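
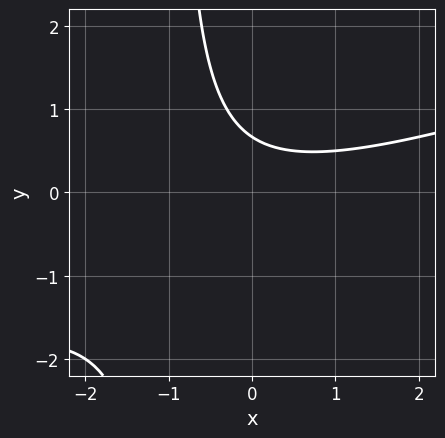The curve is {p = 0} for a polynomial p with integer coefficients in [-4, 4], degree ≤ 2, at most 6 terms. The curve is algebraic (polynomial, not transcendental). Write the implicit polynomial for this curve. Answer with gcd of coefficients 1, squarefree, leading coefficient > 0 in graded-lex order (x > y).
x^2 - 3*x*y - 3*y + 2

Degree: no degree-1 curve has this shape, so deg p = 2.
Checking where it meets the axes: no x-intercept at any integer in the box.
The integer polynomial consistent with all of this is the stated p.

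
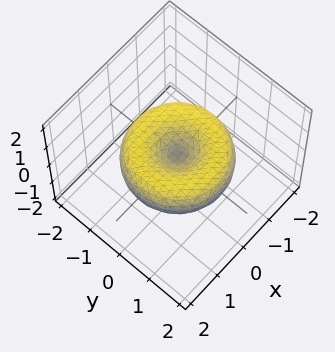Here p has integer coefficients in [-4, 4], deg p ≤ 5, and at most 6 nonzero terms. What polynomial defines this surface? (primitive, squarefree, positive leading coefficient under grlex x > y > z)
x^4 + 2*x^2*y^2 + y^4 - 2*x^2 - 2*y^2 + 3*z^2

1. deg p = 4.
2. Symmetry: the z-axis is an axis of rotation, so x and y enter only as x² + y².
3. Reading off the gridlines: a circular section at z = 0 has radius between 1 and 2; it crosses the z-axis at the gridline z = 0; it meets the y-axis at y = 0 (among the integer gridlines); it meets the x-axis at x = 0 (among the integer gridlines).
4. The integer polynomial consistent with all of this is the stated p.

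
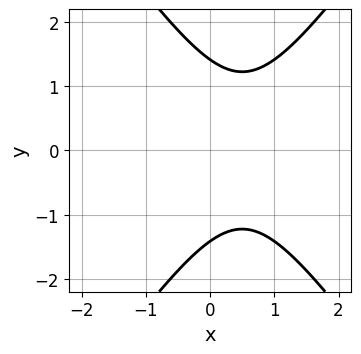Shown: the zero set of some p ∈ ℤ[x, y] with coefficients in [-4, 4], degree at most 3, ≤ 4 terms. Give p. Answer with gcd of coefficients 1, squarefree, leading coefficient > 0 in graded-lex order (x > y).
Degree: a generic line meets the curve in up to 2 points, so deg p = 2.
Symmetries: mirror symmetry y ↦ −y ⇒ only even powers of y.
From the axis intercepts and sections: the curve avoids every integer x-axis point in the box.
Matching integer coefficients to the picture gives p.

2*x^2 - y^2 - 2*x + 2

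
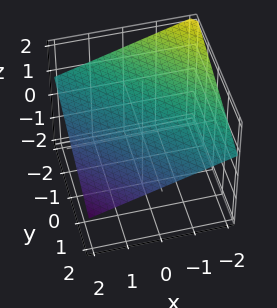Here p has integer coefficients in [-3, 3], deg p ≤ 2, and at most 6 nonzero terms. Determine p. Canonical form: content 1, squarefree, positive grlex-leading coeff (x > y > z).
1. deg p = 1.
2. From the visible intercepts: one y-axis crossing is at y = 2; it meets the x-axis at x = 2 (among the integer gridlines).
3. Matching integer coefficients to the picture gives p.

x + y + 3*z - 2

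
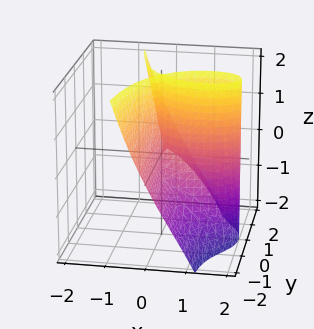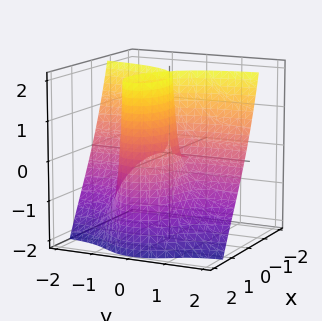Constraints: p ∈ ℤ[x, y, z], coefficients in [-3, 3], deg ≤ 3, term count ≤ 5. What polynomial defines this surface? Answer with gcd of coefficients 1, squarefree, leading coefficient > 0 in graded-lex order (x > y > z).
The degree is 3 — a generic line meets the surface in up to 3 points.
From the axis intercepts and sections: the visible y-axis segment lies entirely on the surface; the visible z-axis segment lies entirely on the surface; one x-axis crossing is at x = 2.
These observations pin down the coefficients.

x^3 + 2*x*y^2 + y^2*z - 2*x^2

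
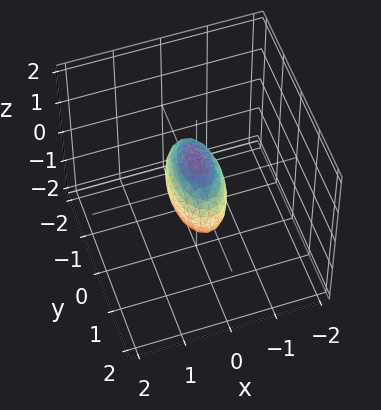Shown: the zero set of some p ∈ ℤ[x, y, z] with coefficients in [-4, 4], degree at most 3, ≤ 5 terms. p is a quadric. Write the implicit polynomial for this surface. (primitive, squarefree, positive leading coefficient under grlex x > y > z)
The degree is 2 — bounded and convex; a quadric.
Symmetries: mirror symmetry x ↦ −x ⇒ only even powers of x; the y ↦ −y reflection is a symmetry, so y appears only in even powers; mirror symmetry z ↦ −z ⇒ only even powers of z.
Reading off the gridlines: the y-axis gridline crossings are at y ∈ {-1, 1}; the z-axis gridline crossings are at z ∈ {-1, 1}.
Fitting integer coefficients to these (and the overall shape) gives p.

3*x^2 + y^2 + z^2 - 1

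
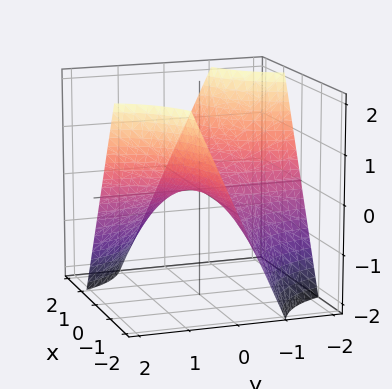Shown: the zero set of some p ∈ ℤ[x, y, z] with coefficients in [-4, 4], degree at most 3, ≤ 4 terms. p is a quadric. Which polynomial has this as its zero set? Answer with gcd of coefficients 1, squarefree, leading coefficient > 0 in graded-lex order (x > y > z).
Degree: a hyperbolic paraboloid; a quadric, so deg p = 2.
Reading off the gridlines: the visible y-axis segment lies entirely on the surface; the visible x-axis segment lies entirely on the surface; it meets the z-axis at z = 0 (among the integer gridlines).
Fitting integer coefficients to these (and the overall shape) gives p.

x*y + z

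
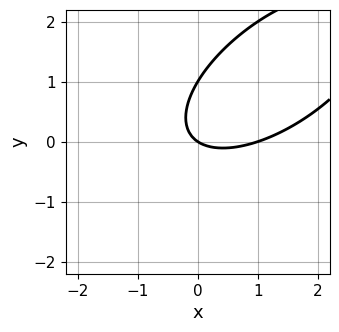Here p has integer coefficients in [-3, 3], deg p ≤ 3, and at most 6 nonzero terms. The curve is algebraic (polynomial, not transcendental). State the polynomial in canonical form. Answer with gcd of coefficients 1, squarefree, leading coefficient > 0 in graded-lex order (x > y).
(a) The degree is 2 — the shape is more complex than any degree-1 curve.
(b) From the axis intercepts and sections: among the integer gridlines, it crosses the x-axis at x ∈ {0, 1}; among the integer gridlines, it crosses the y-axis at y ∈ {0, 1}.
(c) Matching integer coefficients to the picture gives p.

2*x^2 - 3*x*y + 3*y^2 - 2*x - 3*y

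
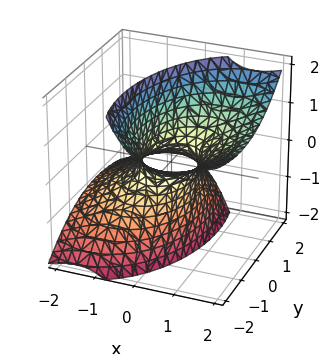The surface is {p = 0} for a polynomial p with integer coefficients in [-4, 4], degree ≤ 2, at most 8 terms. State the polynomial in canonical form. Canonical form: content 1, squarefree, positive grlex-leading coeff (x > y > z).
2*x^2 - 3*x*z + y^2 + y*z - z^2 - 1

(a) deg p = 2. A generic line meets the surface in up to 2 points.
(b) Observable constraints: no z-intercept at any integer in the box; among the integer gridlines, it crosses the y-axis at y ∈ {-1, 1}.
(c) Assembling these constraints gives the stated polynomial.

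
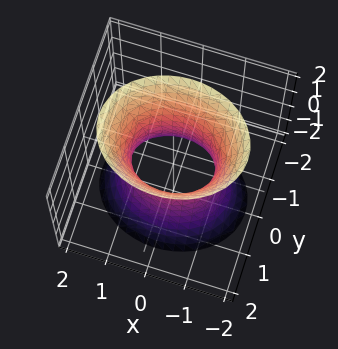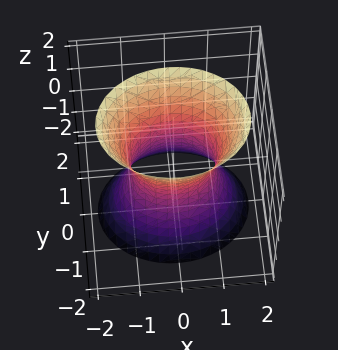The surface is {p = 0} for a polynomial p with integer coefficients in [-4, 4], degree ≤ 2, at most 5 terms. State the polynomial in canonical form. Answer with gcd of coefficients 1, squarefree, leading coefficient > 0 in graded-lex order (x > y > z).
2*x^2 + 3*y^2 - z^2 - 2

(a) deg p = 2. One connected sheet with a waist; a quadric.
(b) Symmetries: the y ↦ −y reflection is a symmetry, so y appears only in even powers; it's symmetric under x → −x, forcing even powers of x; it's symmetric under z → −z, forcing even powers of z.
(c) Reading off the gridlines: no z-intercept at any integer in the box; the x-axis gridline crossings are at x ∈ {-1, 1}.
(d) Together with the visible shape, these determine p as stated.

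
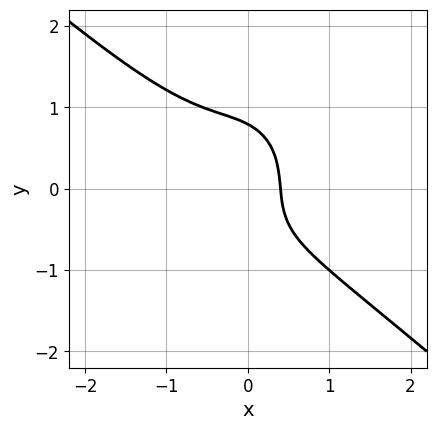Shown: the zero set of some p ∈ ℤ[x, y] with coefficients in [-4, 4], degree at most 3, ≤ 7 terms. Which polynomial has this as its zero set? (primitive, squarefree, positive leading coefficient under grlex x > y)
3*x^3 + 2*x^2*y + 2*y^3 + 2*x - 1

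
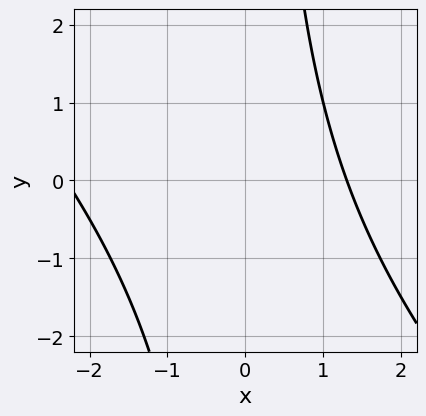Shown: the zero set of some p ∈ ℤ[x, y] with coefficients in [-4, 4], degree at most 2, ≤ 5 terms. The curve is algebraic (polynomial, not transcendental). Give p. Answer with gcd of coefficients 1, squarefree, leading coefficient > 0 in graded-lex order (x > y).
x^2 + x*y + x - 3

First, deg p = 2.
Next, checking where it meets the axes: no y-intercept at any integer in the box.
Finally, the integer polynomial consistent with all of this is the stated p.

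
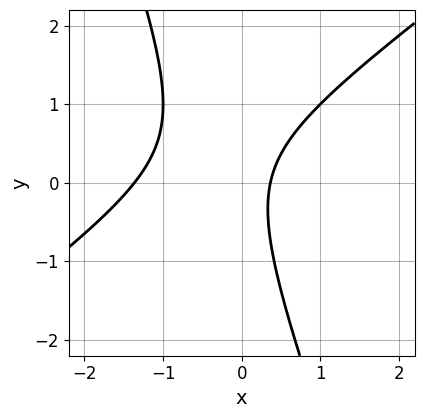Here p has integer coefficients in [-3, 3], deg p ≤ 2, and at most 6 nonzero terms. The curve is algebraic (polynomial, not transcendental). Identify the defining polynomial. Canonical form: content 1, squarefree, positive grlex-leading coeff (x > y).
deg p = 2. The shape is more complex than any degree-1 curve.
From the visible intercepts: the curve avoids every integer y-axis point in the box.
Putting this together gives p.

2*x^2 - 2*x*y - y^2 + 2*x - 1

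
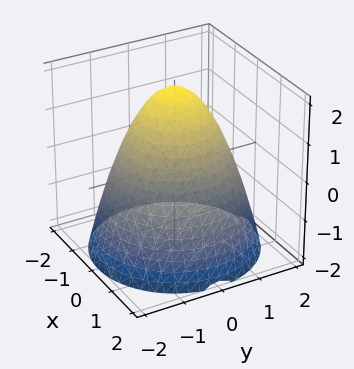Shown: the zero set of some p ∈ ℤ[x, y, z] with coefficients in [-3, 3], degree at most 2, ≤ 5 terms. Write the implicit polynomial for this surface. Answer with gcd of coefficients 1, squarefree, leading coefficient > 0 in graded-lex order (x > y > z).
(a) The degree is 2 — a generic line meets the surface in up to 2 points.
(b) Symmetry: every cross-section ⟂ z is a circle, so x, y appear only via x² + y².
(c) From the visible intercepts: a circular section at z = 1 has radius exactly 1; it meets the z-axis at z = 2 (among the integer gridlines).
(d) Fitting integer coefficients to these (and the overall shape) gives p.

x^2 + y^2 + z - 2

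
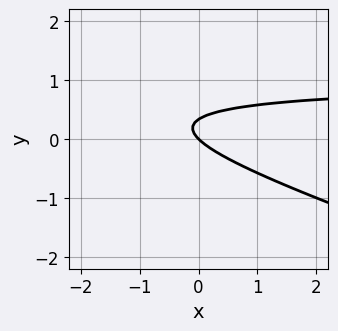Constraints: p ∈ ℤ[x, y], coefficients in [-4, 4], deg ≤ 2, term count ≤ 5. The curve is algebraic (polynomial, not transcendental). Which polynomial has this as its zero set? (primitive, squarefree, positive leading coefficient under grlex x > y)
x*y + 3*y^2 - x - y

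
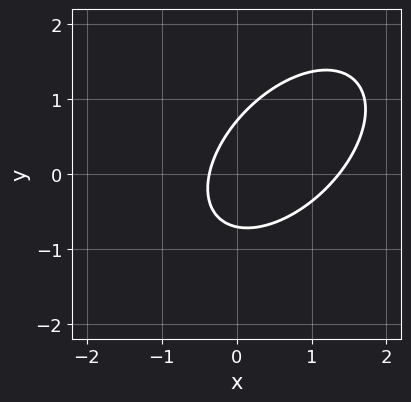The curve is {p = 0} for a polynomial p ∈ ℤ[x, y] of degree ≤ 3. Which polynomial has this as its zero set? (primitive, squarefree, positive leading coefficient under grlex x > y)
2*x^2 - 2*x*y + 2*y^2 - 2*x - 1

(a) Degree: a generic line meets the curve in up to 2 points, so deg p = 2.
(b) Matching integer coefficients to the picture gives p.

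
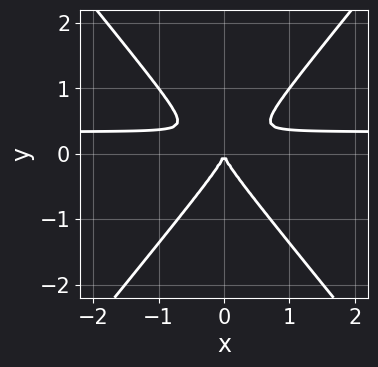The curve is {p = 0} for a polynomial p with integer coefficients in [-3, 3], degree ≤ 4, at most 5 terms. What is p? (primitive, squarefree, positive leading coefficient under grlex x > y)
3*x^2*y - 2*y^3 - x^2

Degree: the shape is more complex than any degree-2 curve, so deg p = 3.
Symmetries: the x ↦ −x reflection is a symmetry, so x appears only in even powers.
Against the integer gridlines: it meets the y-axis at y = 0 (among the integer gridlines); it crosses the x-axis at the gridline x = 0.
Matching integer coefficients to the picture gives p.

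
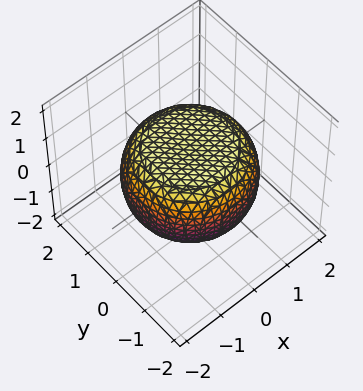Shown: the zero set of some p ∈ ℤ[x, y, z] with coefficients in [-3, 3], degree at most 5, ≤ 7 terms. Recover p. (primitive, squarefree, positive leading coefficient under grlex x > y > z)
x^4 + 2*x^2*y^2 + y^4 - x^2 - y^2 + 3*z^2 - 3

(a) The degree is 4 — a generic line meets the surface in up to 4 points.
(b) Symmetry: the surface is invariant under rotation about z: p = q(x² + y², z).
(c) From the axis intercepts and sections: a circular section at z = -1 has radius exactly 1; the z-axis gridline crossings are at z ∈ {-1, 1}.
(d) Fitting integer coefficients to these (and the overall shape) gives p.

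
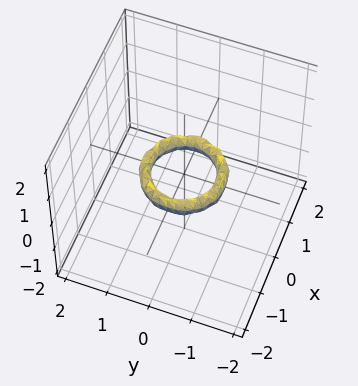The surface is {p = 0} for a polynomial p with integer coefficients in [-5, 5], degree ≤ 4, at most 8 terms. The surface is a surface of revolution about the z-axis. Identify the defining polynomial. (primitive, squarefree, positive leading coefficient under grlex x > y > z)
2*x^4 + 4*x^2*y^2 + 2*y^4 - 3*x^2 - 3*y^2 + 2*z^2 + 1

1. The degree is 4 — a generic line meets the surface in up to 4 points.
2. Symmetries: rotational symmetry about the z-axis ⇒ p depends on x, y only through x² + y².
3. Observable constraints: the y-axis gridline crossings are at y ∈ {-1, 1}; no z-intercept at any integer in the box; a circular section at z = 0 has radius between 0 and 1; the x-axis gridline crossings are at x ∈ {-1, 1}.
4. Assembling these constraints gives the stated polynomial.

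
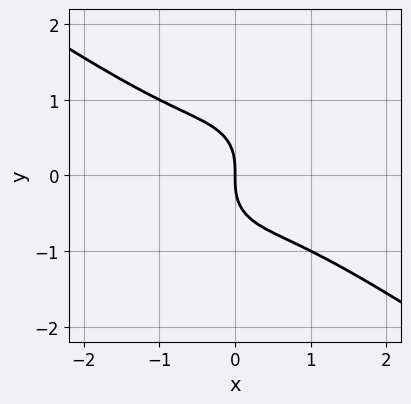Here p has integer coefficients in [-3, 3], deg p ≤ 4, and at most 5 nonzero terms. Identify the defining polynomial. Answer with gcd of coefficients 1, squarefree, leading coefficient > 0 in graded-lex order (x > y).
1. Degree: the shape is more complex than any degree-2 curve, so deg p = 3.
2. Against the integer gridlines: one y-axis crossing is at y = 0; one x-axis crossing is at x = 0.
3. The integer polynomial consistent with all of this is the stated p.

x^3 + x^2*y + y^3 + x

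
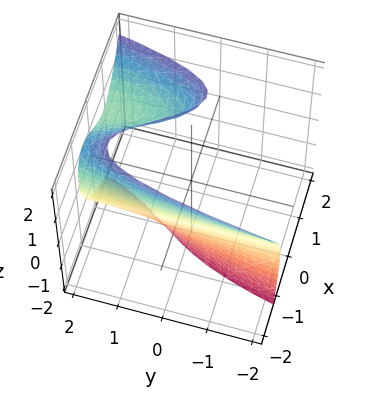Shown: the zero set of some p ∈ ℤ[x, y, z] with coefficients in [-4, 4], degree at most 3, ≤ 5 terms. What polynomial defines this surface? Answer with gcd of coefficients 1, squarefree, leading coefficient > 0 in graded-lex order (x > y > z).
Degree: a generic line meets the surface in up to 3 points, so deg p = 3.
Reading off the gridlines: one x-axis crossing is at x = -1; it misses every integer gridline on the y-axis; it misses every integer gridline on the z-axis.
Matching integer coefficients to the picture gives p.

3*x^3 - y*z^2 - 3*x*z + 3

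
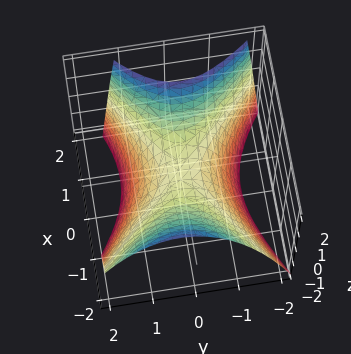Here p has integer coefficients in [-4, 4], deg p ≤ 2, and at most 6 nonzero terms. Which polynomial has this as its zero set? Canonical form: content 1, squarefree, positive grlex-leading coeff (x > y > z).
2*x^2 - x*y + x*z - 3*y^2 - 3*z

(a) The degree is 2 — the shape is more complex than any degree-1 surface.
(b) Reading off the gridlines: it meets the z-axis at z = 0 (among the integer gridlines); one x-axis crossing is at x = 0; one y-axis crossing is at y = 0.
(c) Matching integer coefficients to the picture gives p.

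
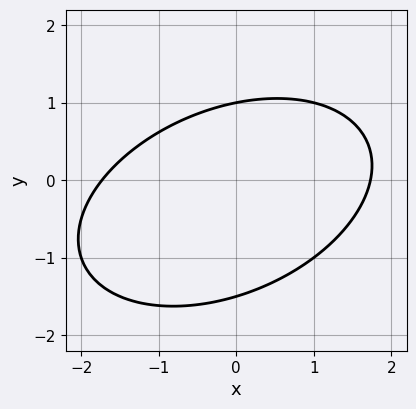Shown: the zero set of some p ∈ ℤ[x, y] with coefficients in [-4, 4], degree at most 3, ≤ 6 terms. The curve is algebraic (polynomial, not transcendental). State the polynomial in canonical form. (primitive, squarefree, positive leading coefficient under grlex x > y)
1. deg p = 2.
2. Checking where it meets the axes: one y-axis crossing is at y = 1.
3. The integer polynomial consistent with all of this is the stated p.

x^2 - x*y + 2*y^2 + y - 3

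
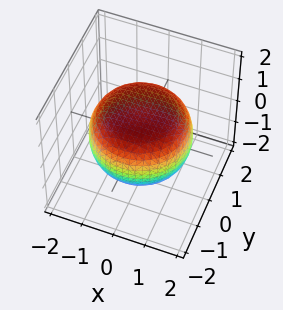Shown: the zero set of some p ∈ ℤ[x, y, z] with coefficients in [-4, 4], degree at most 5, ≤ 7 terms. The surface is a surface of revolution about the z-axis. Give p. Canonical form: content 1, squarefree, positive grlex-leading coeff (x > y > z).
x^4 + 2*x^2*y^2 + y^4 - x^2 - y^2 + 3*z^2 - 3

Degree: the shape is more complex than any degree-3 surface, so deg p = 4.
Symmetry: the z-axis is an axis of rotation, so x and y enter only as x² + y².
From the axis intercepts and sections: the z-axis gridline crossings are at z ∈ {-1, 1}; a circular section at z = -1 has radius exactly 1.
Assembling these constraints gives the stated polynomial.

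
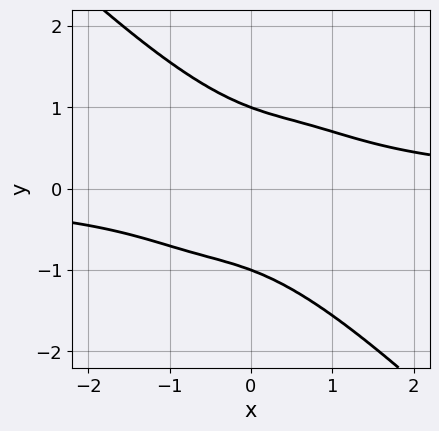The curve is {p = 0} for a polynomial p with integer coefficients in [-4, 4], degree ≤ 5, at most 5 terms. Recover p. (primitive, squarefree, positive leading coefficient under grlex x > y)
First, degree: the shape is more complex than any degree-3 curve, so deg p = 4.
Then, reading off the gridlines: it misses every integer gridline on the x-axis; among the integer gridlines, it crosses the y-axis at y ∈ {-1, 1}.
Finally, fitting integer coefficients to these (and the overall shape) gives p.

2*x^3*y + 2*y^4 - 2*x^2 + 3*x*y - 2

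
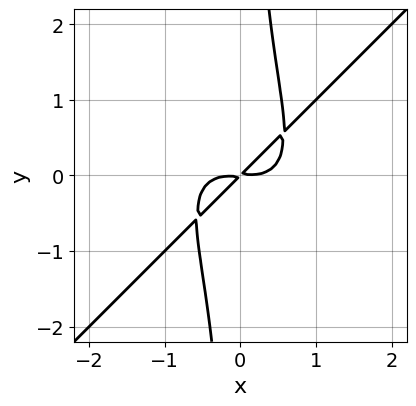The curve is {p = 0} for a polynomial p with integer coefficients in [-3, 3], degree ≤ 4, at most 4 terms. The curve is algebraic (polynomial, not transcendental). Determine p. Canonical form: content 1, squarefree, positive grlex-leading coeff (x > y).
x^4 - x*y^3 - x*y + y^2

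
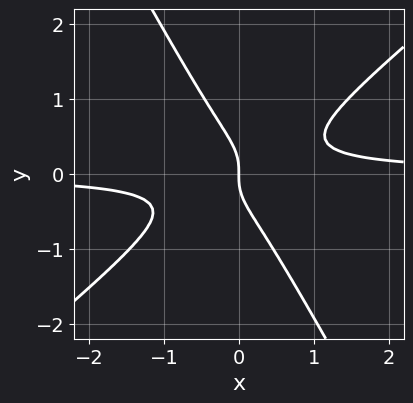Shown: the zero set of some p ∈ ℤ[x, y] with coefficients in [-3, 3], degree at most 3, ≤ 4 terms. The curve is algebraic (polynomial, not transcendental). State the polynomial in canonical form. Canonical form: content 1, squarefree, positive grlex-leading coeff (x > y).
1. The degree is 3 — the shape is more complex than any degree-2 curve.
2. Reading off the gridlines: it meets the y-axis at y = 0 (among the integer gridlines); one x-axis crossing is at x = 0.
3. Solving for integer coefficients yields p as stated.

3*x^2*y - 2*x*y^2 - 2*y^3 - x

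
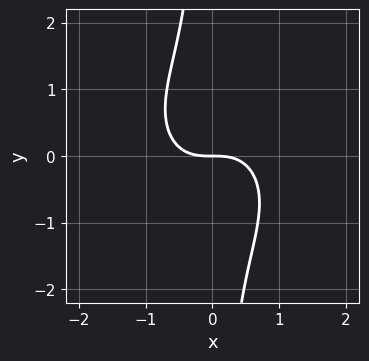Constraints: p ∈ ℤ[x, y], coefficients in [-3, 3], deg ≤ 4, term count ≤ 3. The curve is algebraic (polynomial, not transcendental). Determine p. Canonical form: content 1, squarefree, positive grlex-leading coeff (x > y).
1. The degree is 3 — no degree-2 curve has this shape.
2. Reading off the gridlines: it crosses the y-axis at the gridline y = 0; it crosses the x-axis at the gridline x = 0.
3. The integer polynomial consistent with all of this is the stated p.

x^3 + x*y^2 + y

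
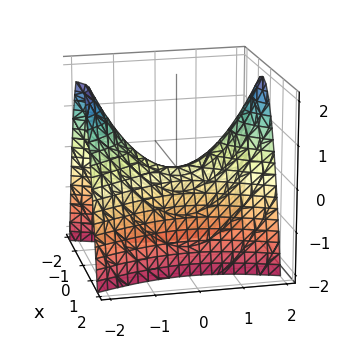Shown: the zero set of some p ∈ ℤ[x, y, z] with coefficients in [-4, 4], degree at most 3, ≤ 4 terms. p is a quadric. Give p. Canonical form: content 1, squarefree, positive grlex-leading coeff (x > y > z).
3*x^2 - y^2 + 2*z

1. Degree: a hyperbolic paraboloid; a quadric, so deg p = 2.
2. Symmetries: it's symmetric under x → −x, forcing even powers of x; mirror symmetry y ↦ −y ⇒ only even powers of y.
3. From the visible intercepts: it meets the z-axis at z = 0 (among the integer gridlines); one x-axis crossing is at x = 0.
4. The integer polynomial consistent with all of this is the stated p.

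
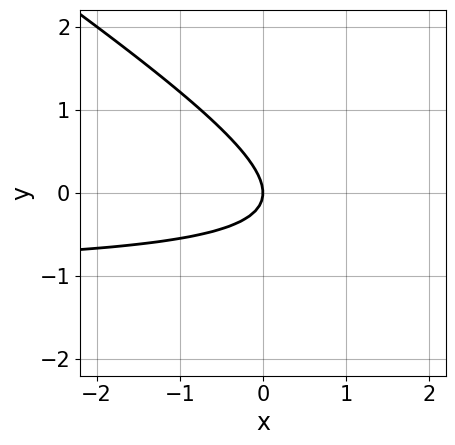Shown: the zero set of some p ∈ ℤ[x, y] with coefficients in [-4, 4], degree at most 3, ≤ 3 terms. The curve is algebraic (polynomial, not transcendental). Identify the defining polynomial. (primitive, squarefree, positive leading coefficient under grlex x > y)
First, deg p = 2. No degree-1 curve has this shape.
Then, from the axis intercepts and sections: it crosses the x-axis at the gridline x = 0; it crosses the y-axis at the gridline y = 0.
Finally, the integer polynomial consistent with all of this is the stated p.

2*x*y + 3*y^2 + 2*x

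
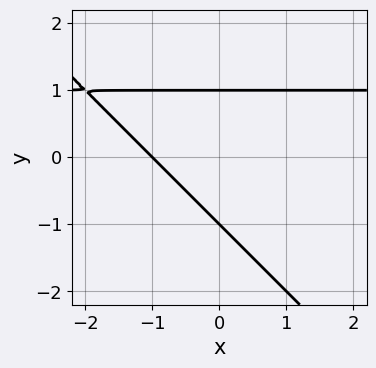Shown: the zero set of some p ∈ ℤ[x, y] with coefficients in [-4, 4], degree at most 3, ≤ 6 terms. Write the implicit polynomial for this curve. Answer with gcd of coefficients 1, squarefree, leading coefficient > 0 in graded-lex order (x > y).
x*y + y^2 - x - 1

Degree: the shape is more complex than any degree-1 curve, so deg p = 2.
Observable constraints: it crosses the x-axis at the gridline x = -1; the y-axis gridline crossings are at y ∈ {-1, 1}.
Putting this together gives p.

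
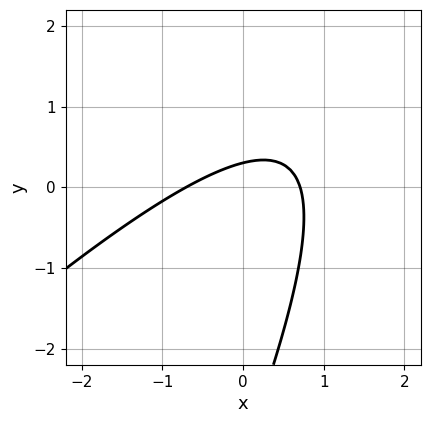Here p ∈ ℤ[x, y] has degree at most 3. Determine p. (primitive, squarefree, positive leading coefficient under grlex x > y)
2*x^2 - 3*x*y + y^2 + 3*y - 1

First, deg p = 2. No degree-1 curve has this shape.
Finally, solving for integer coefficients yields p as stated.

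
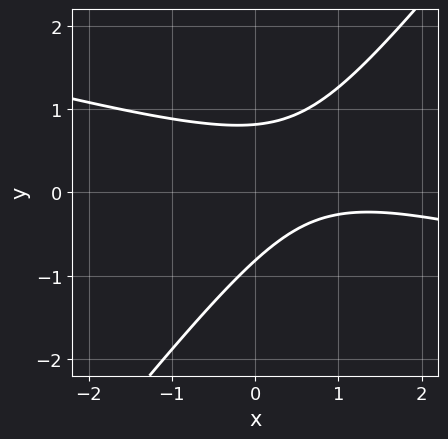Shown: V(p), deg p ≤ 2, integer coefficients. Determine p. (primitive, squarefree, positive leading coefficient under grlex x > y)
(a) deg p = 2.
(b) Observable constraints: no x-intercept at any integer in the box.
(c) Putting this together gives p.

x^2 + 3*x*y - 3*y^2 - 2*x + 2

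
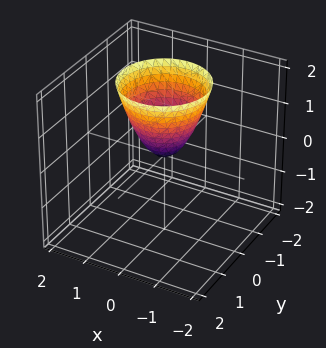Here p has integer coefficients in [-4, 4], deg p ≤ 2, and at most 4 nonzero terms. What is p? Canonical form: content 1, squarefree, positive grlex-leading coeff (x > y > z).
3*x^2 + 3*y^2 - 2*z

1. Degree: a single bowl opening along one axis; a quadric, so deg p = 2.
2. Symmetry: every cross-section ⟂ z is a circle, so x, y appear only via x² + y².
3. Checking where it meets the axes: it crosses the x-axis at the gridline x = 0; it crosses the y-axis at the gridline y = 0; a circular section at z = 2 has radius between 1 and 2.
4. The integer polynomial consistent with all of this is the stated p.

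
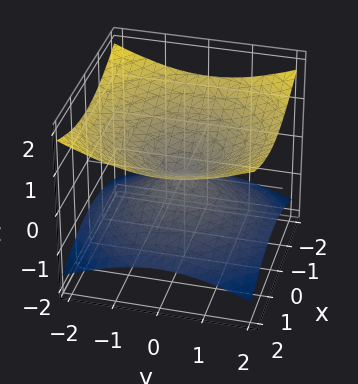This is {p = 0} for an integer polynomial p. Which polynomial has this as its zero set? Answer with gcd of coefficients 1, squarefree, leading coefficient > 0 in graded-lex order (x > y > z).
x^2 + y^2 - 3*z^2

(a) deg p = 2. Two nappes meeting at a single point; a quadric.
(b) By symmetry, the z-axis is an axis of rotation, so x and y enter only as x² + y²; mirror symmetry z ↦ −z ⇒ only even powers of z.
(c) Checking where it meets the axes: one x-axis crossing is at x = 0; a circular section at z = -1 has radius between 1 and 2; one y-axis crossing is at y = 0.
(d) The integer polynomial consistent with all of this is the stated p.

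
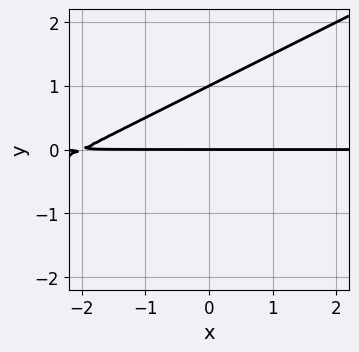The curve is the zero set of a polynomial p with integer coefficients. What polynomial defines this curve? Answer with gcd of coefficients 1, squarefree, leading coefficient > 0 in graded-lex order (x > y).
1. The degree is 2 — the shape is more complex than any degree-1 curve.
2. Against the integer gridlines: the visible x-axis segment lies entirely on the curve; the y-axis gridline crossings are at y ∈ {0, 1}.
3. Solving for integer coefficients yields p as stated.

x*y - 2*y^2 + 2*y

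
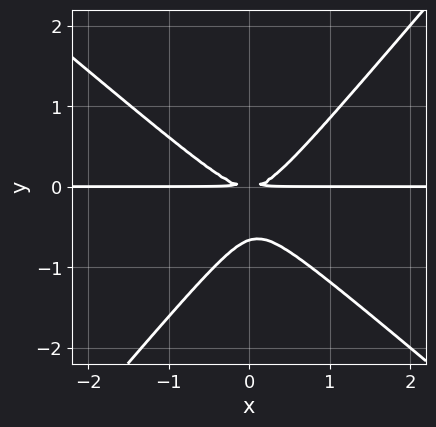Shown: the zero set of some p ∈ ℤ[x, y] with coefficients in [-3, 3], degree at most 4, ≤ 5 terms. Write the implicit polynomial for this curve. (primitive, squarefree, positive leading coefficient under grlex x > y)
deg p = 3. No degree-2 curve has this shape.
Checking where it meets the axes: every point of the x-axis in the box is on the curve.
Matching integer coefficients to the picture gives p.

3*x^2*y + x*y^2 - 3*y^3 - 2*y^2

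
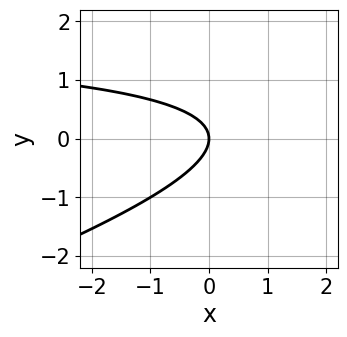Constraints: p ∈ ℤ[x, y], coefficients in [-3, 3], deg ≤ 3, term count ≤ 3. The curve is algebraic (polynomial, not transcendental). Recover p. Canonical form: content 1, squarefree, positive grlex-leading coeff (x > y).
First, the degree is 2 — a generic line meets the curve in up to 2 points.
Next, from the visible intercepts: one y-axis crossing is at y = 0; one x-axis crossing is at x = 0.
Finally, these observations pin down the coefficients.

x*y - 3*y^2 - 2*x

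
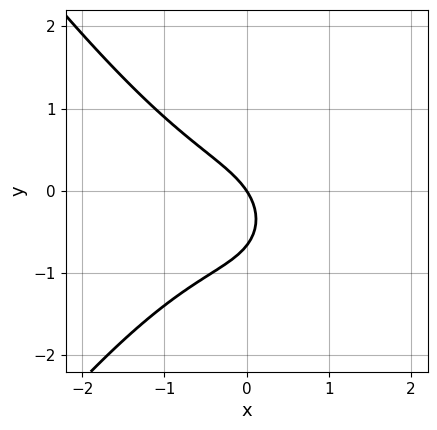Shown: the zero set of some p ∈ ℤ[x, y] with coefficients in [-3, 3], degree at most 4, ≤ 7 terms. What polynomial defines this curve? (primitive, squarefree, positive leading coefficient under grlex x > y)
2*x^3 - x*y^2 + 3*y^2 + 3*x + 2*y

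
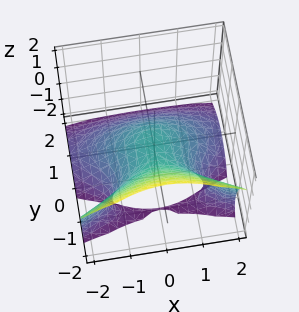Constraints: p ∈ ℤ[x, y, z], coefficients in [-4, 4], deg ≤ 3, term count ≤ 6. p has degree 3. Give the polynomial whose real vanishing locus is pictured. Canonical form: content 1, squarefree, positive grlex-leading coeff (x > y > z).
(a) deg p = 3. A generic line meets the surface in up to 3 points.
(b) From the visible intercepts: it meets the y-axis at y = 0 (among the integer gridlines); it meets the z-axis at z = 0 (among the integer gridlines); one x-axis crossing is at x = 0.
(c) Matching integer coefficients to the picture gives p.

x^2*z + 3*y^3 - 2*y*z^2 + 3*x^2 + 3*z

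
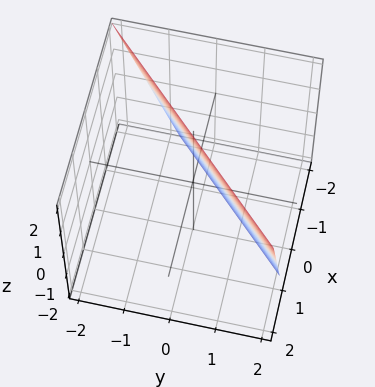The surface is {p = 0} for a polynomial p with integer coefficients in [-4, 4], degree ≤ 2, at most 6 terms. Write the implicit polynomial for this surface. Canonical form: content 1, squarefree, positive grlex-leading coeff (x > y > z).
3*x - 3*y - z + 2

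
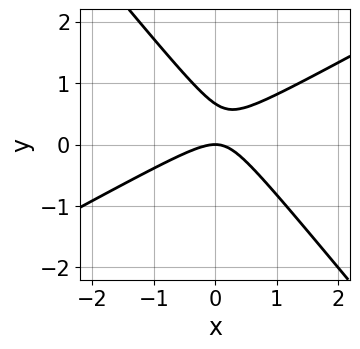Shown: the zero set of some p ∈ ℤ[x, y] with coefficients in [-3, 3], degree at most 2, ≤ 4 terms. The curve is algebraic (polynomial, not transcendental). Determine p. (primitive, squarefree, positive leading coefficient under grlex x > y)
(a) The degree is 2 — a generic line meets the curve in up to 2 points.
(b) Observable constraints: it meets the y-axis at y = 0 (among the integer gridlines); it meets the x-axis at x = 0 (among the integer gridlines).
(c) Together with the visible shape, these determine p as stated.

2*x^2 - 2*x*y - 3*y^2 + 2*y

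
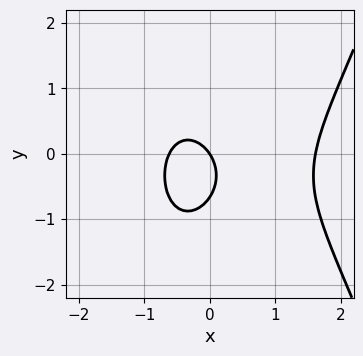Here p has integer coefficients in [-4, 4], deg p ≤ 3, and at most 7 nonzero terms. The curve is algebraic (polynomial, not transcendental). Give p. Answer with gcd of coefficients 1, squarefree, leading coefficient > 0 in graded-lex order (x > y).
First, the degree is 3 — a generic line meets the curve in up to 3 points.
Next, from the visible intercepts: one x-axis crossing is at x = 0; it meets the y-axis at y = 0 (among the integer gridlines).
Finally, fitting integer coefficients to these (and the overall shape) gives p.

3*x^3 - 3*x^2 - 3*y^2 - 3*x - 2*y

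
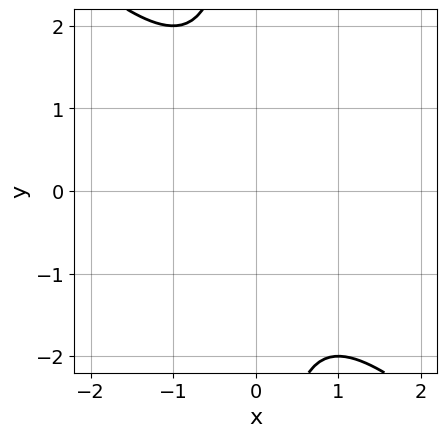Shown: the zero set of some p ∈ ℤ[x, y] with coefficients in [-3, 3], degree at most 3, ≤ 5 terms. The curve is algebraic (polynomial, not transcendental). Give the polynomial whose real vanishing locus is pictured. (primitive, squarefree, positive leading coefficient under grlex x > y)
deg p = 2. A generic line meets the curve in up to 2 points.
Observable constraints: no x-intercept at any integer in the box; the curve avoids every integer y-axis point in the box.
Solving for integer coefficients yields p as stated.

x^2 + x*y + 1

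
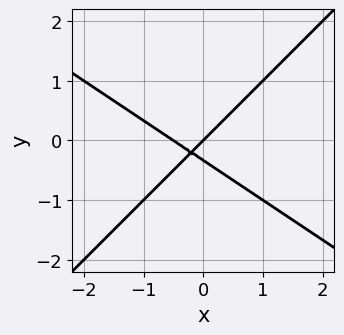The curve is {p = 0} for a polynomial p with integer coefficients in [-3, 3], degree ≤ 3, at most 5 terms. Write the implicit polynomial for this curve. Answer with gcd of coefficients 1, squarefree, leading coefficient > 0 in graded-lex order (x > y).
2*x^2 + x*y - 3*y^2 + x - y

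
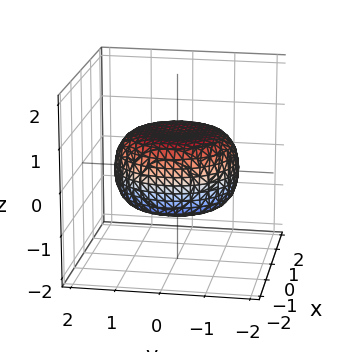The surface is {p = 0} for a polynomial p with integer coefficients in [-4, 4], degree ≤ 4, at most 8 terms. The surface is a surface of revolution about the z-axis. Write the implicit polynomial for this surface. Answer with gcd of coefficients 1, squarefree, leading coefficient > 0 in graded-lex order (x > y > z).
x^4 + 2*x^2*y^2 + y^4 - x^2 - y^2 + 3*z^2 - 2

First, the degree is 4 — a generic line meets the surface in up to 4 points.
Then, symmetries: every cross-section ⟂ z is a circle, so x, y appear only via x² + y².
Next, against the integer gridlines: a circular section at z = 0 has radius between 1 and 2.
Finally, the integer polynomial consistent with all of this is the stated p.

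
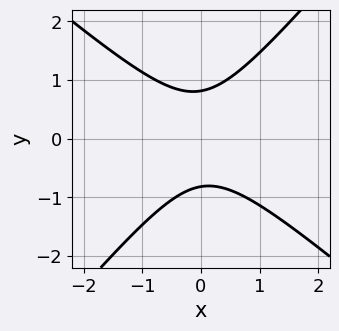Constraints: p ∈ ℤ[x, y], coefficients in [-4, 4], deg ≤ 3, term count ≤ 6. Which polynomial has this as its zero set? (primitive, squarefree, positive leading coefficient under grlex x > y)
The degree is 2 — a generic line meets the curve in up to 2 points.
Observable constraints: the curve avoids every integer x-axis point in the box.
Assembling these constraints gives the stated polynomial.

3*x^2 + x*y - 3*y^2 + 2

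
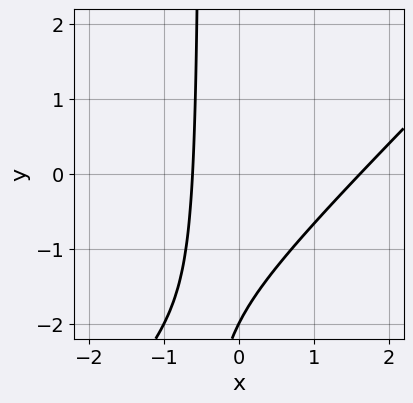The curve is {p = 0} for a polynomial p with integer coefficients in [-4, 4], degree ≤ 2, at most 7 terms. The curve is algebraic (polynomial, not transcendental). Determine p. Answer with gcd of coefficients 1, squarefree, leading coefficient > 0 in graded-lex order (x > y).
The degree is 2 — the shape is more complex than any degree-1 curve.
From the visible intercepts: it meets the y-axis at y = -2 (among the integer gridlines).
Solving for integer coefficients yields p as stated.

2*x^2 - 2*x*y - 2*x - y - 2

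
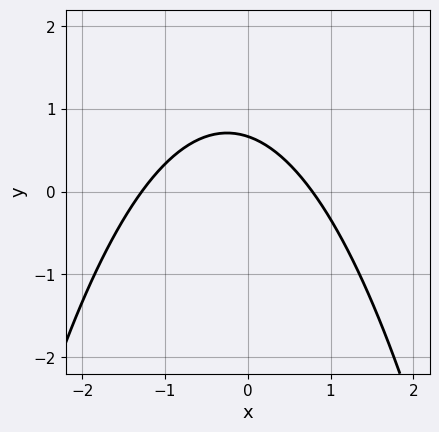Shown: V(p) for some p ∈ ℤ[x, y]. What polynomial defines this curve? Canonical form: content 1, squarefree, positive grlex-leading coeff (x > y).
2*x^2 + x + 3*y - 2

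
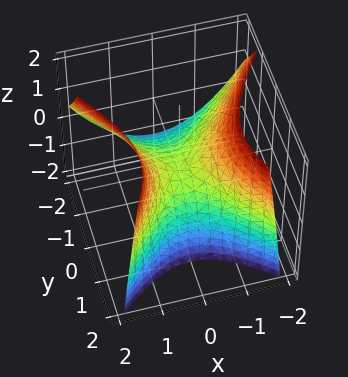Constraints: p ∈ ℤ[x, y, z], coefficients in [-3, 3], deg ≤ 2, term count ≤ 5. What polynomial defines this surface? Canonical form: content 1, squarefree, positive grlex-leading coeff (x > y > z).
3*x^2 - 2*y^2 + 2*y*z - 3*z

(a) The degree is 2 — the shape is more complex than any degree-1 surface.
(b) Reading off the gridlines: it crosses the x-axis at the gridline x = 0; it meets the z-axis at z = 0 (among the integer gridlines).
(c) These observations pin down the coefficients.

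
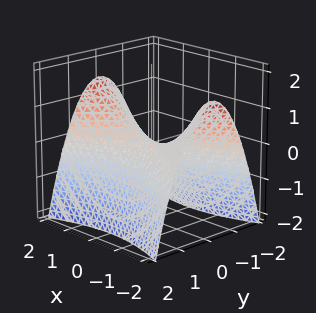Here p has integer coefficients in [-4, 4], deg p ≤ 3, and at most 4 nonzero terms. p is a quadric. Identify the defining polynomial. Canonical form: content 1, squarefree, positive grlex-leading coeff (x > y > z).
(a) Degree: a saddle surface; a quadric, so deg p = 2.
(b) Symmetries: it's symmetric under x → −x, forcing even powers of x; mirror symmetry y ↦ −y ⇒ only even powers of y.
(c) From the visible intercepts: it crosses the y-axis at the gridline y = 0; it crosses the z-axis at the gridline z = 0; it crosses the x-axis at the gridline x = 0.
(d) Fitting integer coefficients to these (and the overall shape) gives p.

x^2 - 3*y^2 - 3*z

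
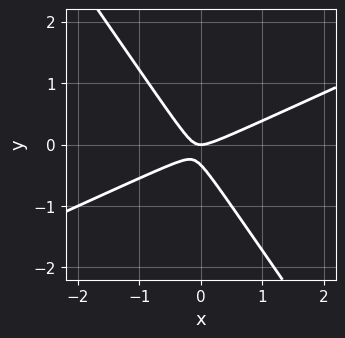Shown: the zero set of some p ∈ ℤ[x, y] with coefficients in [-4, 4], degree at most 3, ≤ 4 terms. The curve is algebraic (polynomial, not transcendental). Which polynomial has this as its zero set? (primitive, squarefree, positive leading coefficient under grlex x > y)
The degree is 2 — the shape is more complex than any degree-1 curve.
Reading off the gridlines: it crosses the x-axis at the gridline x = 0; it meets the y-axis at y = 0 (among the integer gridlines).
Fitting integer coefficients to these (and the overall shape) gives p.

2*x^2 - 3*x*y - 3*y^2 - y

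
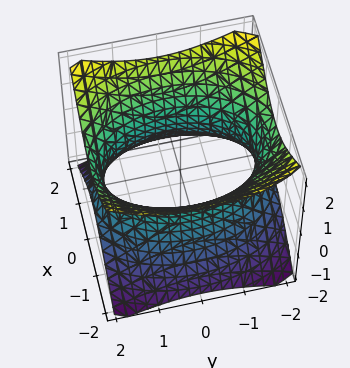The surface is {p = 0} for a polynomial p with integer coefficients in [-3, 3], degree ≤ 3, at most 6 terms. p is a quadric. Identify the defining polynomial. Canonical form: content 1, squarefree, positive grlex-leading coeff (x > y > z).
(a) The degree is 2 — an hourglass — one-sheet hyperboloid; a quadric.
(b) Symmetries: it's symmetric under x → −x, forcing even powers of x; it's symmetric under z → −z, forcing even powers of z; mirror symmetry y ↦ −y ⇒ only even powers of y.
(c) Observable constraints: the surface avoids every integer z-axis point in the box.
(d) The integer polynomial consistent with all of this is the stated p.

2*x^2 + y^2 - 2*z^2 - 3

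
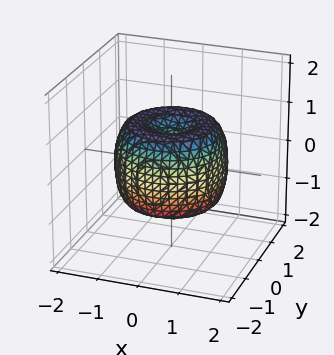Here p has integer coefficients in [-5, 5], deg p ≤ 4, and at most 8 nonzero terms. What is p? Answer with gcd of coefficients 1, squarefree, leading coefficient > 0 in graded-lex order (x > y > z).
First, degree: the shape is more complex than any degree-3 surface, so deg p = 4.
Next, symmetries: the z-axis is an axis of rotation, so x and y enter only as x² + y².
Then, checking where it meets the axes: a circular section at z = 1 has radius between 0 and 1.
Finally, the integer polynomial consistent with all of this is the stated p.

2*x^4 + 4*x^2*y^2 + 2*y^4 - 3*x^2 - 3*y^2 + 2*z^2 - 1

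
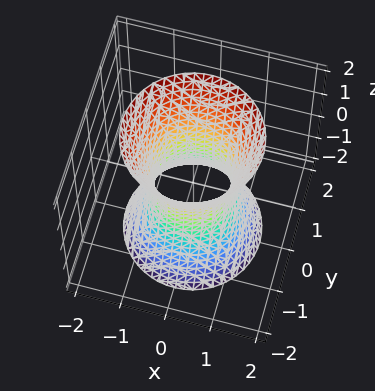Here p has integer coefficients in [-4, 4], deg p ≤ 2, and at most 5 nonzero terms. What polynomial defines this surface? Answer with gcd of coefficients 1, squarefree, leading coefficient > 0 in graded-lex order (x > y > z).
3*x^2 + 3*y^2 - z^2 - 2

1. The degree is 2 — the shape is more complex than any degree-1 surface.
2. Symmetry: the surface is invariant under rotation about z: p = q(x² + y², z).
3. Against the integer gridlines: a circular section at z = 2 has radius between 1 and 2; it misses every integer gridline on the z-axis.
4. Matching integer coefficients to the picture gives p.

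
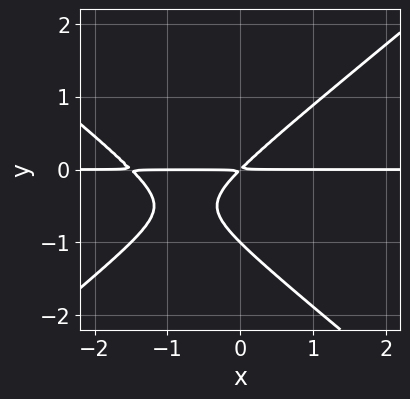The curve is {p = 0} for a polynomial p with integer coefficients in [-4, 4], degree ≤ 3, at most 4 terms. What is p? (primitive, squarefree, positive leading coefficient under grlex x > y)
(a) Degree: a generic line meets the curve in up to 3 points, so deg p = 3.
(b) From the axis intercepts and sections: it crosses the y-axis at the gridline y = -1; every point of the x-axis in the box is on the curve.
(c) Assembling these constraints gives the stated polynomial.

2*x^2*y - 3*y^3 + 3*x*y - 3*y^2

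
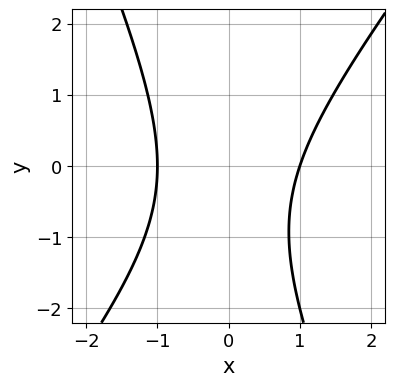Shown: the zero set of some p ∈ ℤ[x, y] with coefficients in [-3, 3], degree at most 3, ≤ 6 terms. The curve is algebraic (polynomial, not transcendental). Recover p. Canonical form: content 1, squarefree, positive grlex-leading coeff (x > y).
1. Degree: a generic line meets the curve in up to 2 points, so deg p = 2.
2. Reading off the gridlines: the x-axis gridline crossings are at x ∈ {-1, 1}; the curve avoids every integer y-axis point in the box.
3. Assembling these constraints gives the stated polynomial.

3*x^2 - x*y - y^2 - y - 3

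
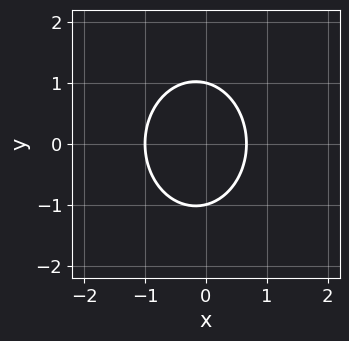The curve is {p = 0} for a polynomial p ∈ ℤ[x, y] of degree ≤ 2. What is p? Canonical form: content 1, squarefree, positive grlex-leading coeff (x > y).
3*x^2 + 2*y^2 + x - 2

First, deg p = 2.
Next, symmetries: it's symmetric under y → −y, forcing even powers of y.
Next, from the axis intercepts and sections: one x-axis crossing is at x = -1; among the integer gridlines, it crosses the y-axis at y ∈ {-1, 1}.
Finally, the integer polynomial consistent with all of this is the stated p.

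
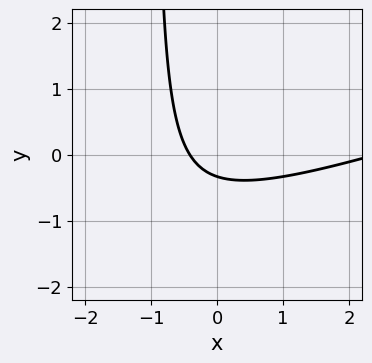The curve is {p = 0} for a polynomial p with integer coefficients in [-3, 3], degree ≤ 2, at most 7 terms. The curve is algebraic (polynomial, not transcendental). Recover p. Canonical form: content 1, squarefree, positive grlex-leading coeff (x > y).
(a) deg p = 2.
(b) Matching integer coefficients to the picture gives p.

x^2 - 3*x*y - 2*x - 3*y - 1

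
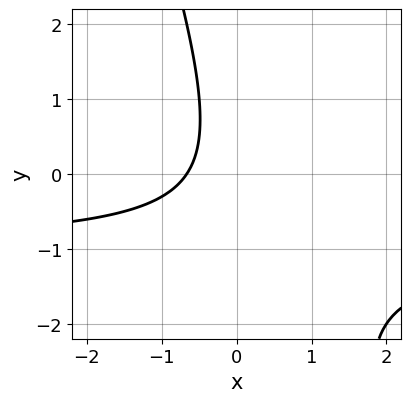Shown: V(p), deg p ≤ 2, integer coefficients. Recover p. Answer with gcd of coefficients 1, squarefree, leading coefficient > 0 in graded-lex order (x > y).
3*x*y + y^2 + 3*x + 2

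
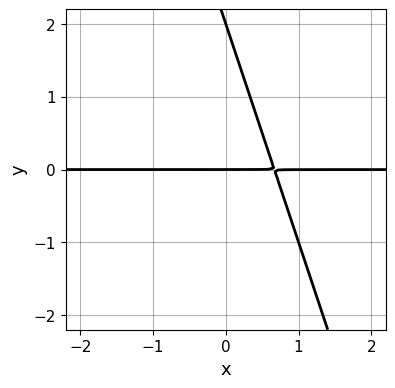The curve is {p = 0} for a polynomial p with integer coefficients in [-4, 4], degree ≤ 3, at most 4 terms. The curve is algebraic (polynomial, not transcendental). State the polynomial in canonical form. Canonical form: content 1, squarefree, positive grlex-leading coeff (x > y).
First, degree: no degree-1 curve has this shape, so deg p = 2.
Next, against the integer gridlines: among the integer gridlines, it crosses the y-axis at y ∈ {0, 2}; every point of the x-axis in the box is on the curve.
Finally, the integer polynomial consistent with all of this is the stated p.

3*x*y + y^2 - 2*y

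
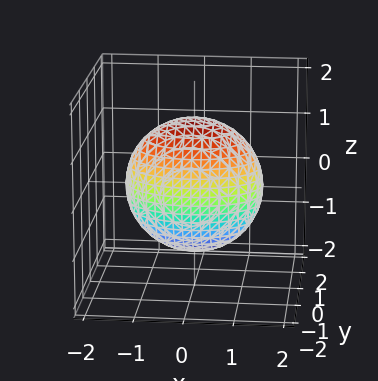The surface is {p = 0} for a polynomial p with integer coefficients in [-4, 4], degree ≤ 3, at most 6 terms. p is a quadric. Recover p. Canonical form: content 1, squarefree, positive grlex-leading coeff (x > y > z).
1. The degree is 2 — a closed, bounded, convex surface; a quadric.
2. Symmetries: the z ↦ −z reflection is a symmetry, so z appears only in even powers; mirror symmetry x ↦ −x ⇒ only even powers of x; mirror symmetry y ↦ −y ⇒ only even powers of y.
3. Checking where it meets the axes: among the integer gridlines, it crosses the y-axis at y ∈ {-1, 1}.
4. Together with the visible shape, these determine p as stated.

x^2 + 2*y^2 + z^2 - 2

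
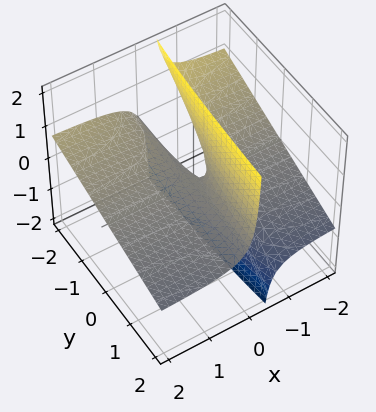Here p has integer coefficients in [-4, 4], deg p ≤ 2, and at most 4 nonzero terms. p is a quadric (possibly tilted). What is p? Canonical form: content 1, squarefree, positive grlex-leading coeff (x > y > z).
First, the degree is 2 — no degree-1 surface has this shape.
Then, against the integer gridlines: it crosses the z-axis at the gridline z = 0; the visible y-axis segment lies entirely on the surface; every point of the x-axis in the box is on the surface.
Finally, putting this together gives p.

x*y + 3*x*z + z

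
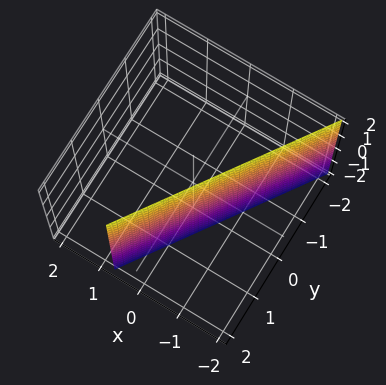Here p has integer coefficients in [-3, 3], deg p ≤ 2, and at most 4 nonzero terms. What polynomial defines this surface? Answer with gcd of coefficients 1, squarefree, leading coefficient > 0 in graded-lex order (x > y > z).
(a) deg p = 1. The surface is flat (a plane).
(b) Checking where it meets the axes: it meets the y-axis at y = 1 (among the integer gridlines); it misses every integer gridline on the z-axis.
(c) Assembling these constraints gives the stated polynomial.

3*x - 2*y + 2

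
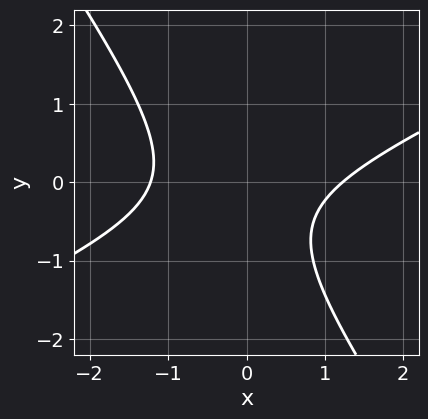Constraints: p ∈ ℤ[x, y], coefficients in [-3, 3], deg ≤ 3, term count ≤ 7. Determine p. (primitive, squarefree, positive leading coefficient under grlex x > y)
2*x^2 - 3*x*y - 3*y^2 - 2*y - 3

deg p = 2. A generic line meets the curve in up to 2 points.
From the axis intercepts and sections: it misses every integer gridline on the y-axis.
Solving for integer coefficients yields p as stated.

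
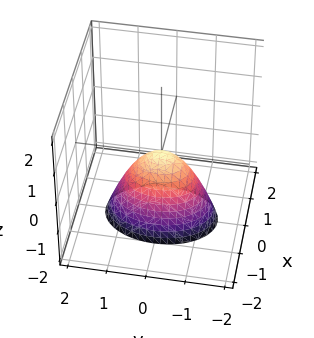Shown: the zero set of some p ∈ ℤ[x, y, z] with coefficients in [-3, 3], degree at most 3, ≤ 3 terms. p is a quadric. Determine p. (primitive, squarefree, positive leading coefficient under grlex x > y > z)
2*x^2 + y^2 + z

1. Degree: a single bowl opening along one axis; a quadric, so deg p = 2.
2. Symmetries: mirror symmetry y ↦ −y ⇒ only even powers of y; the x ↦ −x reflection is a symmetry, so x appears only in even powers.
3. Observable constraints: one z-axis crossing is at z = 0; it meets the x-axis at x = 0 (among the integer gridlines); it meets the y-axis at y = 0 (among the integer gridlines).
4. Assembling these constraints gives the stated polynomial.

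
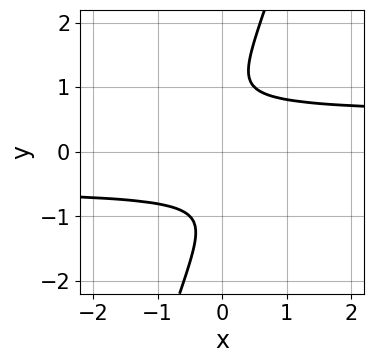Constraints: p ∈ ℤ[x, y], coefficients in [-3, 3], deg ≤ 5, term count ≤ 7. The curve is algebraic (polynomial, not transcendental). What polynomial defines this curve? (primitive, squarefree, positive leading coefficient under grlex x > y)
3*x*y^3 - y^4 - x*y + y^2 - 1

1. deg p = 4. No degree-3 curve has this shape.
2. From the visible intercepts: it misses every integer gridline on the y-axis; it misses every integer gridline on the x-axis.
3. Matching integer coefficients to the picture gives p.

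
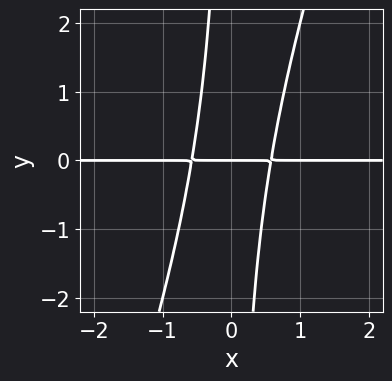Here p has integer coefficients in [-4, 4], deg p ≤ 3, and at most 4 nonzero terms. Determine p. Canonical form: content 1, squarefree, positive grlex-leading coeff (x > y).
deg p = 3. The shape is more complex than any degree-2 curve.
Reading off the gridlines: it meets the y-axis at y = 0 (among the integer gridlines); the visible x-axis segment lies entirely on the curve.
Assembling these constraints gives the stated polynomial.

3*x^2*y - x*y^2 - y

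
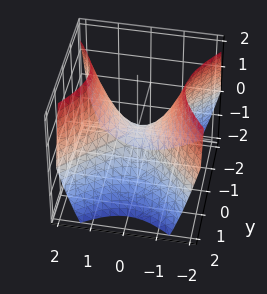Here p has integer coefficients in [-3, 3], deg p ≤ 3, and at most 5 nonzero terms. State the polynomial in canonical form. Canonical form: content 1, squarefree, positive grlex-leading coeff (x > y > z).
deg p = 2. A hyperbolic paraboloid; a quadric.
Symmetries: mirror symmetry y ↦ −y ⇒ only even powers of y; mirror symmetry x ↦ −x ⇒ only even powers of x.
Checking where it meets the axes: one y-axis crossing is at y = 0; one z-axis crossing is at z = 0; it meets the x-axis at x = 0 (among the integer gridlines).
These observations pin down the coefficients.

x^2 - y^2 - z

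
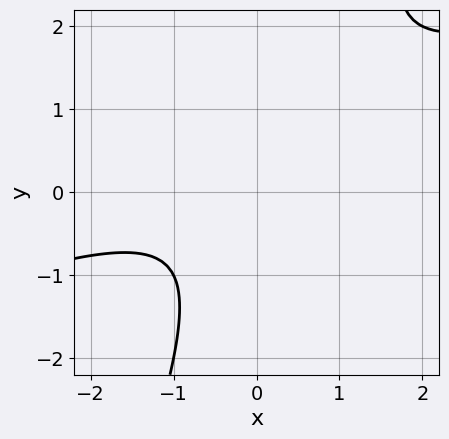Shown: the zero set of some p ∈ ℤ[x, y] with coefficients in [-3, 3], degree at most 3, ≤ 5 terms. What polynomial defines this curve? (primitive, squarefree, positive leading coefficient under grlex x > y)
x^2 - 3*x*y + y^2 + x + 2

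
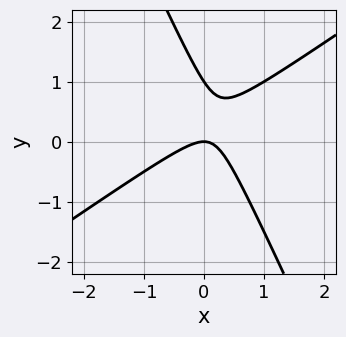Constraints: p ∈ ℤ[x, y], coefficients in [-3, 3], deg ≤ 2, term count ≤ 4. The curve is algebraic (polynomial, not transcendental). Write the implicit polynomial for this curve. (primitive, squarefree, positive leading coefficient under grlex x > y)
(a) deg p = 2.
(b) From the axis intercepts and sections: it crosses the x-axis at the gridline x = 0; the y-axis gridline crossings are at y ∈ {0, 1}.
(c) Fitting integer coefficients to these (and the overall shape) gives p.

3*x^2 - 3*x*y - 2*y^2 + 2*y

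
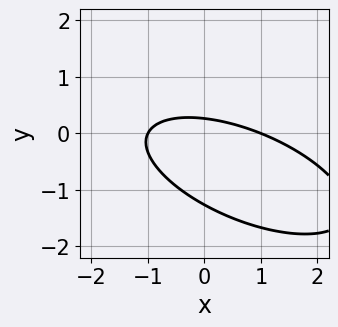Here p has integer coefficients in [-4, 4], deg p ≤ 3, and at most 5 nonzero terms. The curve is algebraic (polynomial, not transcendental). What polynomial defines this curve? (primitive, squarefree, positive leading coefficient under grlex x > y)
(a) The degree is 2 — no degree-1 curve has this shape.
(b) Against the integer gridlines: the x-axis gridline crossings are at x ∈ {-1, 1}.
(c) Together with the visible shape, these determine p as stated.

x^2 + 2*x*y + 3*y^2 + 3*y - 1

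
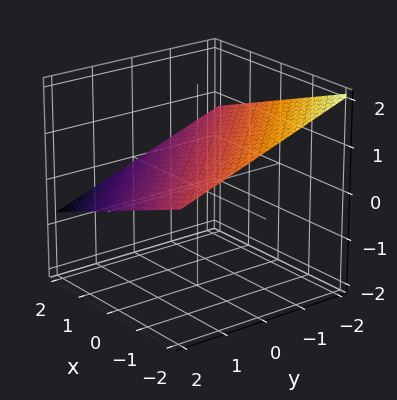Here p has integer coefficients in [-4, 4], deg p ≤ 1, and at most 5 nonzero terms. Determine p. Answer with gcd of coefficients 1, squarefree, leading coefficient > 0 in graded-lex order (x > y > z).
x + y + 3*z - 2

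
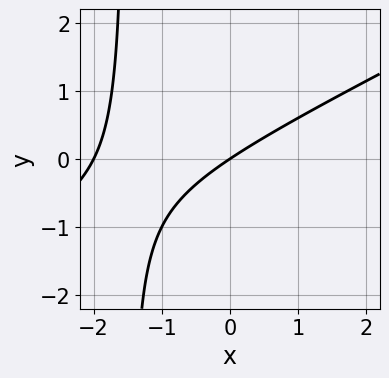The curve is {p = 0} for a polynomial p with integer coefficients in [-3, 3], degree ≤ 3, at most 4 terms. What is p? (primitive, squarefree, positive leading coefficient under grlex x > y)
First, deg p = 2. No degree-1 curve has this shape.
Next, from the visible intercepts: the x-axis gridline crossings are at x ∈ {-2, 0}; one y-axis crossing is at y = 0.
Finally, solving for integer coefficients yields p as stated.

x^2 - 2*x*y + 2*x - 3*y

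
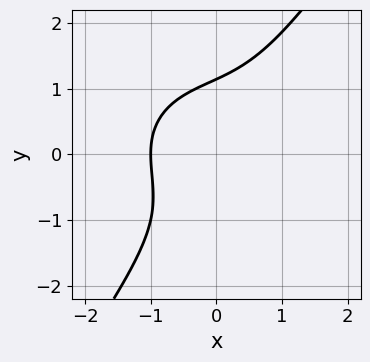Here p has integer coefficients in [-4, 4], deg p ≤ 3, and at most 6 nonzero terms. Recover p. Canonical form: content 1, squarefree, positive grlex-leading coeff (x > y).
First, deg p = 3.
Next, checking where it meets the axes: one x-axis crossing is at x = -1.
Finally, together with the visible shape, these determine p as stated.

2*x^3 + 2*x*y^2 - 2*y^3 + x + 3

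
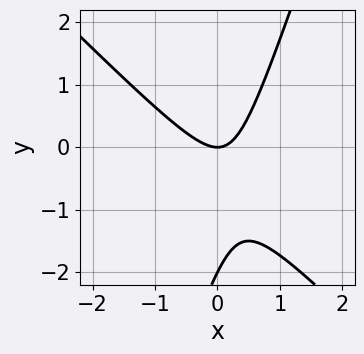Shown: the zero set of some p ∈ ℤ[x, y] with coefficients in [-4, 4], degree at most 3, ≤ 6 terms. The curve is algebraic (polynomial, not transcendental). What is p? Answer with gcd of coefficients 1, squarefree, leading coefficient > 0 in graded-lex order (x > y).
First, deg p = 2.
Next, reading off the gridlines: the y-axis gridline crossings are at y ∈ {-2, 0}; it meets the x-axis at x = 0 (among the integer gridlines).
Finally, fitting integer coefficients to these (and the overall shape) gives p.

3*x^2 + 2*x*y - y^2 - 2*y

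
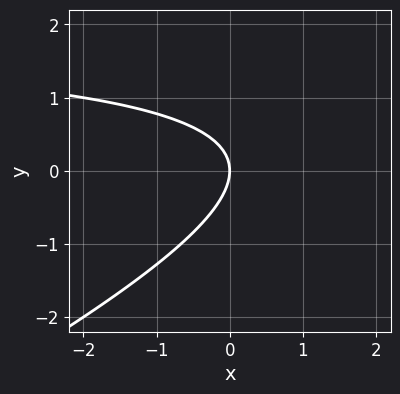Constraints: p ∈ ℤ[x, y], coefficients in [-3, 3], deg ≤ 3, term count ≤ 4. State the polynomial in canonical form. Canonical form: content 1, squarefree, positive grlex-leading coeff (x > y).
1. deg p = 2.
2. Observable constraints: it meets the y-axis at y = 0 (among the integer gridlines); it crosses the x-axis at the gridline x = 0.
3. Putting this together gives p.

x*y - 2*y^2 - 2*x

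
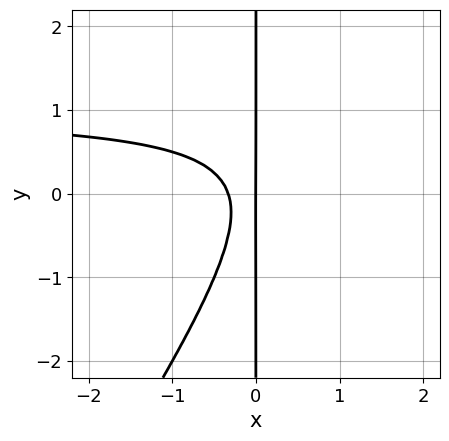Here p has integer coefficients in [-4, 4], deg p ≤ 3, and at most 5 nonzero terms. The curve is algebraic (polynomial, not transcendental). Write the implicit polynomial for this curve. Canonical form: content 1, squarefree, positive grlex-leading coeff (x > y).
1. Degree: no degree-2 curve has this shape, so deg p = 3.
2. Reading off the gridlines: the visible y-axis segment lies entirely on the curve; it crosses the x-axis at the gridline x = 0.
3. Assembling these constraints gives the stated polynomial.

3*x^2*y - 2*x*y^2 - 3*x^2 - x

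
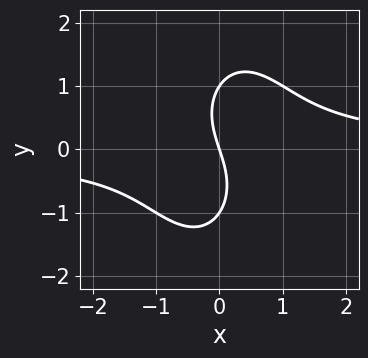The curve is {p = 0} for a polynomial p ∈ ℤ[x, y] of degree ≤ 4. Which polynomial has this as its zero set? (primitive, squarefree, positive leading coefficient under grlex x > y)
1. Degree: the shape is more complex than any degree-2 curve, so deg p = 3.
2. Against the integer gridlines: the y-axis gridline crossings are at y ∈ {-1, 0, 1}; it meets the x-axis at x = 0 (among the integer gridlines).
3. Solving for integer coefficients yields p as stated.

3*x^2*y + y^3 - 3*x - y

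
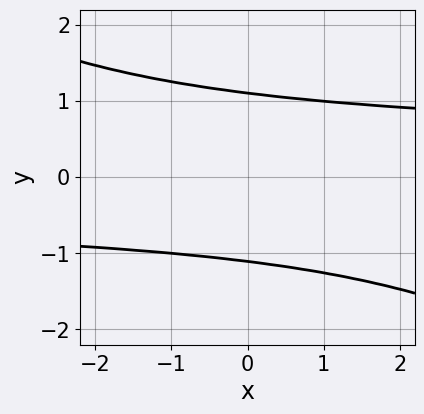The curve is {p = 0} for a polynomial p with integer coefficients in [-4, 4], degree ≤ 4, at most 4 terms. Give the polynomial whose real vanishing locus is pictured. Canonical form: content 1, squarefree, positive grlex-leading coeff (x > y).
1. deg p = 4. No degree-3 curve has this shape.
2. Against the integer gridlines: it misses every integer gridline on the x-axis.
3. Together with the visible shape, these determine p as stated.

x*y^3 + 2*y^4 - 3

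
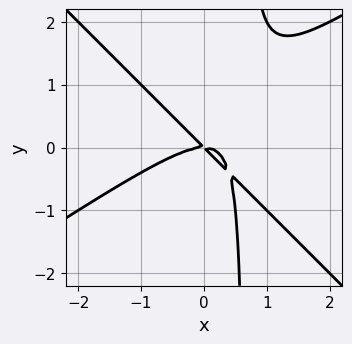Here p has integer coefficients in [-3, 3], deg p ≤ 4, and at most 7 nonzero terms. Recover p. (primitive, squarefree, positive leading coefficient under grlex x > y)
Degree: a generic line meets the curve in up to 3 points, so deg p = 3.
Observable constraints: it crosses the y-axis at the gridline y = 0; one x-axis crossing is at x = 0.
Putting this together gives p.

2*x^3 - x^2*y - 3*x*y^2 + 2*x*y + 2*y^2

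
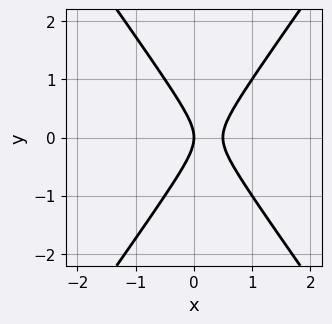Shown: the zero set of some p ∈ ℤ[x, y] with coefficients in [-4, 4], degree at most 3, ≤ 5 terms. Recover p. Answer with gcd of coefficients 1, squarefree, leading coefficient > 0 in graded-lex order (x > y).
(a) Degree: no degree-1 curve has this shape, so deg p = 2.
(b) Symmetries: the y ↦ −y reflection is a symmetry, so y appears only in even powers.
(c) From the axis intercepts and sections: one y-axis crossing is at y = 0; one x-axis crossing is at x = 0.
(d) The integer polynomial consistent with all of this is the stated p.

2*x^2 - y^2 - x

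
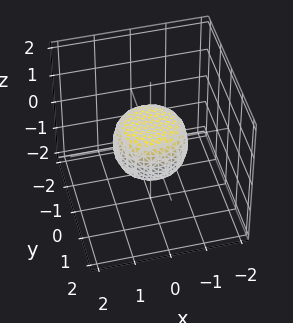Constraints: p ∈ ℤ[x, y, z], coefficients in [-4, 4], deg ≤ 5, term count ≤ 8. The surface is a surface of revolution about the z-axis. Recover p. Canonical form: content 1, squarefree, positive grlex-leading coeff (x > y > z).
First, the degree is 4 — the shape is more complex than any degree-3 surface.
Then, by symmetry, the surface is invariant under rotation about z: p = q(x² + y², z).
Next, against the integer gridlines: a circular section at z = 0 has radius exactly 1; among the integer gridlines, it crosses the y-axis at y ∈ {-1, 1}; the x-axis gridline crossings are at x ∈ {-1, 1}.
Finally, matching integer coefficients to the picture gives p.

2*x^4 + 4*x^2*y^2 + 2*y^4 - x^2 - y^2 + 2*z^2 - 1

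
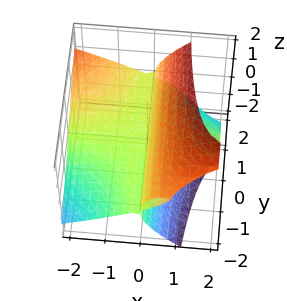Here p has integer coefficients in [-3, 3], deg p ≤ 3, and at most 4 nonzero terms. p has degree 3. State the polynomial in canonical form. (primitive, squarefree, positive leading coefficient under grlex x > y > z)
x^2*y - z^3 + 3*x*z

1. Degree: the shape is more complex than any degree-2 surface, so deg p = 3.
2. From the axis intercepts and sections: every point of the y-axis in the box is on the surface; the visible x-axis segment lies entirely on the surface.
3. Putting this together gives p.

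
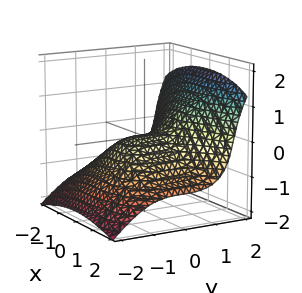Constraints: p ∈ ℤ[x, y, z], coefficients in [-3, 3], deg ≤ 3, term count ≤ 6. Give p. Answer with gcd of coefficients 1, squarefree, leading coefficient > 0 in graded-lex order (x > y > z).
y^3 - z^3 - x^2 - 2*z

deg p = 3. The shape is more complex than any degree-2 surface.
Observable constraints: it crosses the y-axis at the gridline y = 0; it meets the x-axis at x = 0 (among the integer gridlines); one z-axis crossing is at z = 0.
These observations pin down the coefficients.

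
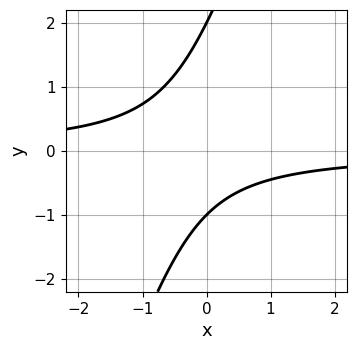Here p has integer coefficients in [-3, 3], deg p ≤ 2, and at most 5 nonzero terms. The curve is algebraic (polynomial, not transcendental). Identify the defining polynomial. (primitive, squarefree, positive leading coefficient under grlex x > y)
3*x*y - y^2 + y + 2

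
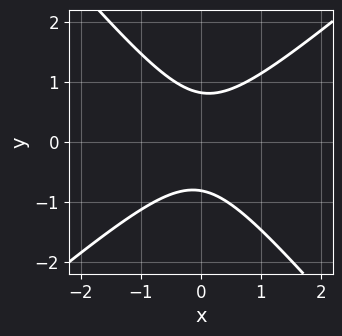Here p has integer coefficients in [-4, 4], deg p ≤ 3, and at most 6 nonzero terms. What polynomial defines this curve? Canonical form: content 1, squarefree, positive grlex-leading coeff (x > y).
3*x^2 - x*y - 3*y^2 + 2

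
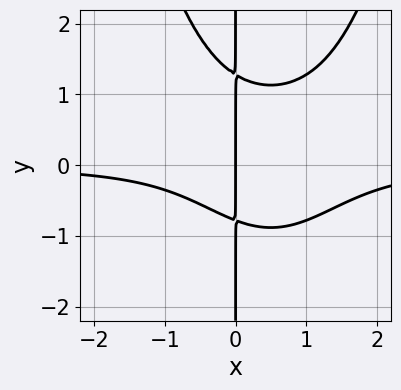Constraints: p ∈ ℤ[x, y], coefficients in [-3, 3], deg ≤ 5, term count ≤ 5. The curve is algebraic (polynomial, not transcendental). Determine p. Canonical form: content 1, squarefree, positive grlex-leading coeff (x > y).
2*x^3*y - 2*x^2*y - 2*x*y^2 + x*y + 2*x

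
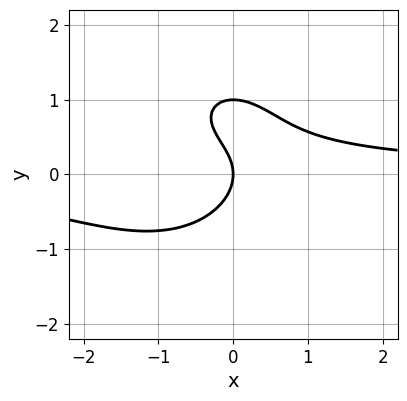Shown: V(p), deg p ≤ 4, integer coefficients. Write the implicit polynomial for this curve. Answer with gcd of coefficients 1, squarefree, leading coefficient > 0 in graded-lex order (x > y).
x^2*y + y^3 + x*y - y^2 - x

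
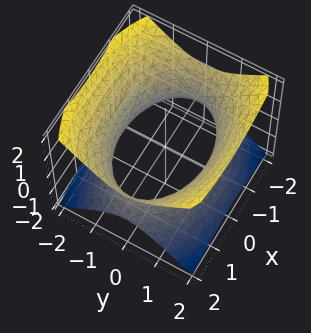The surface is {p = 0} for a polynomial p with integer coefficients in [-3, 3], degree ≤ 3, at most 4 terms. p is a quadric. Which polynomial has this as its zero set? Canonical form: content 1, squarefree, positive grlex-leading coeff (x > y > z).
(a) deg p = 2. One connected sheet with a waist; a quadric.
(b) Symmetries: the z ↦ −z reflection is a symmetry, so z appears only in even powers; mirror symmetry x ↦ −x ⇒ only even powers of x; it's symmetric under y → −y, forcing even powers of y.
(c) Checking where it meets the axes: no z-intercept at any integer in the box.
(d) Together with the visible shape, these determine p as stated.

x^2 + 2*y^2 - 2*z^2 - 3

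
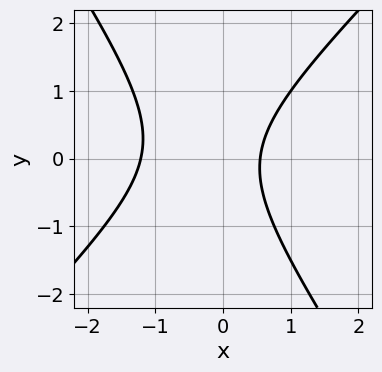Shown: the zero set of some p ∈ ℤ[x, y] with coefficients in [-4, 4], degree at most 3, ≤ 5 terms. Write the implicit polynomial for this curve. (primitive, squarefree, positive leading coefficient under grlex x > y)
First, the degree is 2 — no degree-1 curve has this shape.
Next, from the visible intercepts: the curve avoids every integer y-axis point in the box.
Finally, fitting integer coefficients to these (and the overall shape) gives p.

3*x^2 - x*y - 2*y^2 + 2*x - 2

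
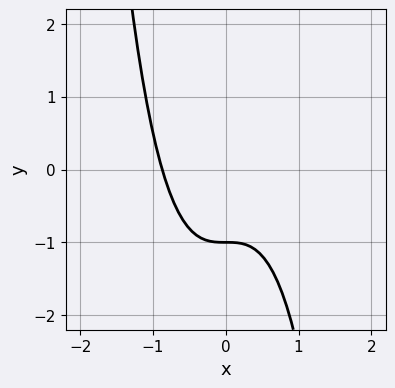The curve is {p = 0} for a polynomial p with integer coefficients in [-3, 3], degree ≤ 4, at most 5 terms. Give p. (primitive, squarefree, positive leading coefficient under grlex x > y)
3*x^3 + 2*y + 2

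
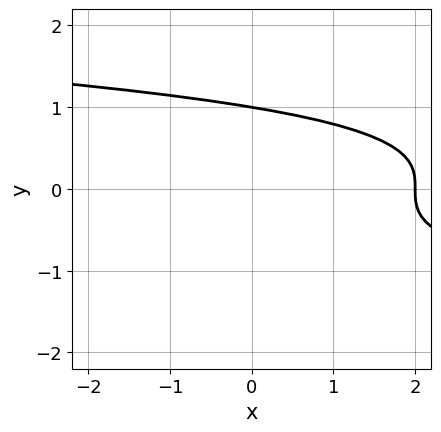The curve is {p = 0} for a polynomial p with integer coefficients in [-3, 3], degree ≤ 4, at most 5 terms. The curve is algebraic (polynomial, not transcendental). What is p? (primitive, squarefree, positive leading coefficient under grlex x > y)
2*y^3 + x - 2

First, deg p = 3.
Then, from the axis intercepts and sections: one y-axis crossing is at y = 1; it crosses the x-axis at the gridline x = 2.
Finally, the integer polynomial consistent with all of this is the stated p.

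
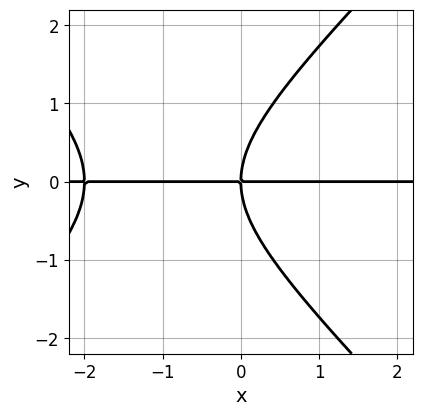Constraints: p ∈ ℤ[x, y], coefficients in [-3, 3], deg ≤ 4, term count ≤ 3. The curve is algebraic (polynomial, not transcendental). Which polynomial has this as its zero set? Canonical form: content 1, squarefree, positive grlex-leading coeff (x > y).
Degree: the shape is more complex than any degree-2 curve, so deg p = 3.
Checking where it meets the axes: the visible x-axis segment lies entirely on the curve; one y-axis crossing is at y = 0.
Matching integer coefficients to the picture gives p.

x^2*y - y^3 + 2*x*y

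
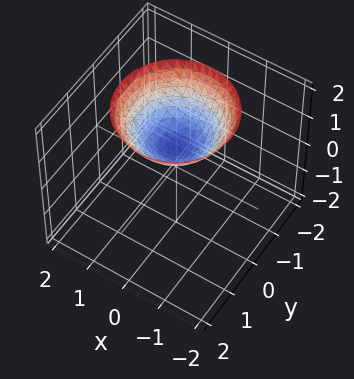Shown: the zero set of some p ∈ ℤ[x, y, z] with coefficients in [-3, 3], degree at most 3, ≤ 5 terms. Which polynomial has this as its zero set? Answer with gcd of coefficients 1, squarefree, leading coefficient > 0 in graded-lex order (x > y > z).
2*x^2 + 2*y^2 - 3*z + 2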